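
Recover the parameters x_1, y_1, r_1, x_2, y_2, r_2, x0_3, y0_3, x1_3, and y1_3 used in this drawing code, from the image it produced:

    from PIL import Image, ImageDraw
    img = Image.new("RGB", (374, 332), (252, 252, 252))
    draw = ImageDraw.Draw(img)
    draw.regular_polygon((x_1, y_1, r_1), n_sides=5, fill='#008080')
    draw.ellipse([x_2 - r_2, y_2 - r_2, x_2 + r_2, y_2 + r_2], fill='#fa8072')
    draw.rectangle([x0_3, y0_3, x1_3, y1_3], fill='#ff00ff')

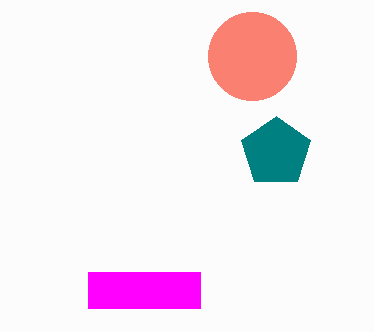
x_1 = 276; y_1 = 152; r_1 = 36; x_2 = 252; y_2 = 56; r_2 = 44; x0_3 = 88; y0_3 = 272; x1_3 = 200; y1_3 = 308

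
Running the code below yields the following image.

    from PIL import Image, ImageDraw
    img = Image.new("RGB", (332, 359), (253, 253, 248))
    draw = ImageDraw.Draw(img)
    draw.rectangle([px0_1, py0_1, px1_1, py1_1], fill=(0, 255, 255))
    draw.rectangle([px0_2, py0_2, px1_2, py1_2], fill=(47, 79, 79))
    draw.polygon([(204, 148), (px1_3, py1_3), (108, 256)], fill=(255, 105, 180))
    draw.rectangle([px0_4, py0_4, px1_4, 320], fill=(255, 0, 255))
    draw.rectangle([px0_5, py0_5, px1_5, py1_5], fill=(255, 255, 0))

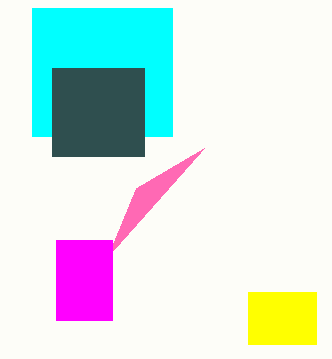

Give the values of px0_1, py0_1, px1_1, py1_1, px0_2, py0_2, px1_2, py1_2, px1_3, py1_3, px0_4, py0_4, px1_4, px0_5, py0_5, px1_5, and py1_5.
px0_1 = 32
py0_1 = 8
px1_1 = 172
py1_1 = 136
px0_2 = 52
py0_2 = 68
px1_2 = 144
py1_2 = 156
px1_3 = 136
py1_3 = 188
px0_4 = 56
py0_4 = 240
px1_4 = 112
px0_5 = 248
py0_5 = 292
px1_5 = 316
py1_5 = 344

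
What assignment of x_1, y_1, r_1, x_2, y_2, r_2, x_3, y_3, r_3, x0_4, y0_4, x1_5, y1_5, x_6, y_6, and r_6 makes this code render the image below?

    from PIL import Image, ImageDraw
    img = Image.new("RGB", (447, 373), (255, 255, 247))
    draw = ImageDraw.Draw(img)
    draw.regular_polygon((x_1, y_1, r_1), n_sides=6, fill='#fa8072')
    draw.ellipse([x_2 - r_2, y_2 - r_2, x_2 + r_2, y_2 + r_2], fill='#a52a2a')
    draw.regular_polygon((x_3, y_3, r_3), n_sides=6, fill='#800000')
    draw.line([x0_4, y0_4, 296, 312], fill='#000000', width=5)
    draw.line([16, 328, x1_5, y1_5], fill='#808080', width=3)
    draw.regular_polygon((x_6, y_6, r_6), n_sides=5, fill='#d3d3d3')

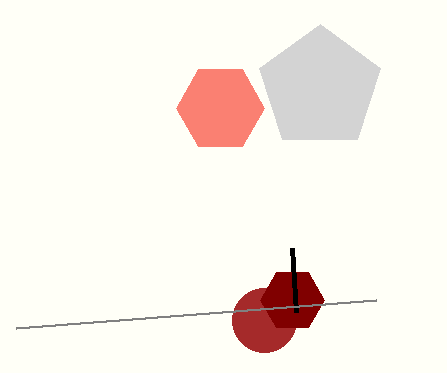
x_1 = 220; y_1 = 108; r_1 = 44; x_2 = 264; y_2 = 320; r_2 = 32; x_3 = 292; y_3 = 300; r_3 = 32; x0_4 = 292; y0_4 = 248; x1_5 = 376; y1_5 = 300; x_6 = 320; y_6 = 88; r_6 = 64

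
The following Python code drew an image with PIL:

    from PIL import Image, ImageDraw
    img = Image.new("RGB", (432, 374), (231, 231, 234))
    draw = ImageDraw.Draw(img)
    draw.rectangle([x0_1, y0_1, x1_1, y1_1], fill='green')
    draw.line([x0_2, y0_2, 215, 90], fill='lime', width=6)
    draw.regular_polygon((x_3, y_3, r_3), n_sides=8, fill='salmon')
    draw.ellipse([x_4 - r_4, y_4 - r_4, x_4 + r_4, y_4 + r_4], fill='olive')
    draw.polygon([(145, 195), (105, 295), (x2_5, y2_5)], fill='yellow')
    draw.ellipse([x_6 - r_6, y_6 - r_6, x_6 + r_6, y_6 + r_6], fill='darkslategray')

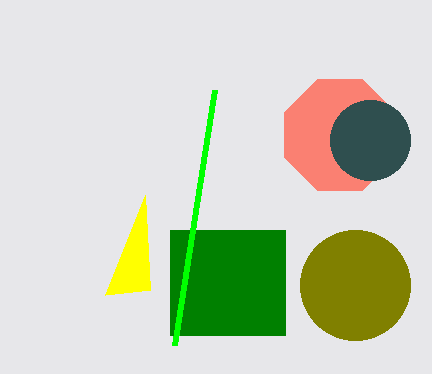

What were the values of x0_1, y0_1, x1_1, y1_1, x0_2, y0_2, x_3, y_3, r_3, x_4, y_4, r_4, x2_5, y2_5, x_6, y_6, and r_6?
x0_1 = 170; y0_1 = 230; x1_1 = 285; y1_1 = 335; x0_2 = 175; y0_2 = 345; x_3 = 340; y_3 = 135; r_3 = 60; x_4 = 355; y_4 = 285; r_4 = 55; x2_5 = 150; y2_5 = 290; x_6 = 370; y_6 = 140; r_6 = 40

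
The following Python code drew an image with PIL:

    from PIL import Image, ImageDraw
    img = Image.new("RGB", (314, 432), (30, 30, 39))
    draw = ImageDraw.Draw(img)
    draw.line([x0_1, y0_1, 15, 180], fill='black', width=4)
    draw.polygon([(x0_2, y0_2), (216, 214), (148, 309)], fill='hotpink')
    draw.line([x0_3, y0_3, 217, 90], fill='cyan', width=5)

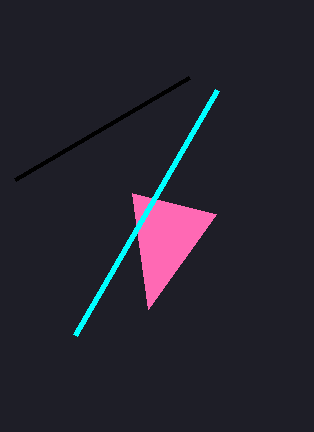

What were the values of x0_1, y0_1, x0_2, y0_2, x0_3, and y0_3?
x0_1 = 189; y0_1 = 78; x0_2 = 132; y0_2 = 193; x0_3 = 75; y0_3 = 335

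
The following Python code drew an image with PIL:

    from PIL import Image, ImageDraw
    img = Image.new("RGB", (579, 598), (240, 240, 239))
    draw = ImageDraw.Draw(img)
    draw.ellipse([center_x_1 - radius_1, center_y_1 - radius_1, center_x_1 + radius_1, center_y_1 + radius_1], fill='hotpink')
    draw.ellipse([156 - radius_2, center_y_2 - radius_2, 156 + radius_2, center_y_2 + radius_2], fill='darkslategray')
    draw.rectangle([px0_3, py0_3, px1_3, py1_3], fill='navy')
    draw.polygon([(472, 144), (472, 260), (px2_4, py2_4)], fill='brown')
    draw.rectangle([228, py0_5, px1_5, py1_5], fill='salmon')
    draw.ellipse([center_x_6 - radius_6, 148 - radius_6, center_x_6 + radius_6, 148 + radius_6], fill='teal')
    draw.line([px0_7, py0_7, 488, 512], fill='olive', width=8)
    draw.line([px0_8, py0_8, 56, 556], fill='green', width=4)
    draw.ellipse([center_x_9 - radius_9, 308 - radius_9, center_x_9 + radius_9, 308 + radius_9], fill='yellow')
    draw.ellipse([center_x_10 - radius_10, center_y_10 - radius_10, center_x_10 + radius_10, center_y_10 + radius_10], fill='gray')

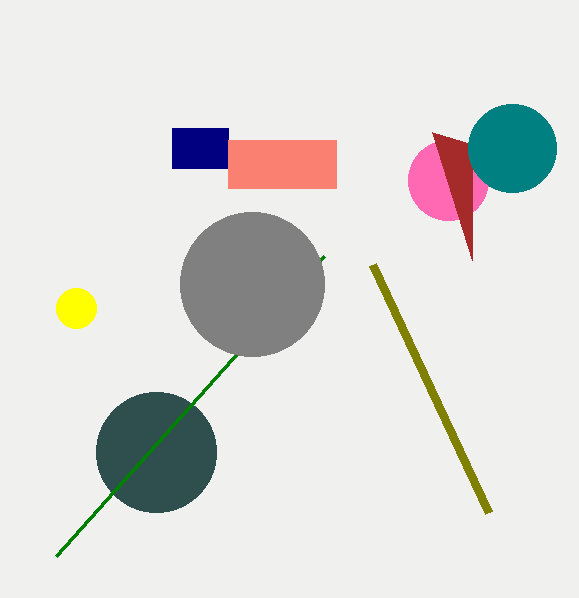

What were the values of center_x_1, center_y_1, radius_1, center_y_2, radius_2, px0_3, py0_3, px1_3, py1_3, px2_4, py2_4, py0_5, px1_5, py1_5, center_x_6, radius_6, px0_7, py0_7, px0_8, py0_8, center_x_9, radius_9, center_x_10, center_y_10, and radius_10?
center_x_1 = 448
center_y_1 = 180
radius_1 = 40
center_y_2 = 452
radius_2 = 60
px0_3 = 172
py0_3 = 128
px1_3 = 228
py1_3 = 168
px2_4 = 432
py2_4 = 132
py0_5 = 140
px1_5 = 336
py1_5 = 188
center_x_6 = 512
radius_6 = 44
px0_7 = 372
py0_7 = 264
px0_8 = 324
py0_8 = 256
center_x_9 = 76
radius_9 = 20
center_x_10 = 252
center_y_10 = 284
radius_10 = 72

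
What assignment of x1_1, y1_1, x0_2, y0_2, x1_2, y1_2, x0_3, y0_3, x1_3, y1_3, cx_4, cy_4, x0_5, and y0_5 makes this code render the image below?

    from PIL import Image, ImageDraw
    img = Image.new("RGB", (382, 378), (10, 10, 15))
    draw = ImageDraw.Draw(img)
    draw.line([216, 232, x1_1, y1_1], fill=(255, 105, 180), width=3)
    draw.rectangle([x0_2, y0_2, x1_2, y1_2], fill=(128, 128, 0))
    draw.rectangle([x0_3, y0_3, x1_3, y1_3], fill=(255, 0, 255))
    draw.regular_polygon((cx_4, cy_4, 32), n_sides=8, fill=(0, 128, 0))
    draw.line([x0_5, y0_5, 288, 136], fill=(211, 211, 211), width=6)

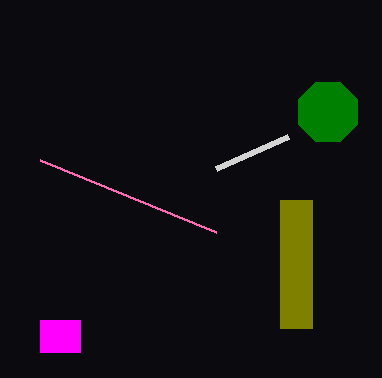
x1_1 = 40, y1_1 = 160, x0_2 = 280, y0_2 = 200, x1_2 = 312, y1_2 = 328, x0_3 = 40, y0_3 = 320, x1_3 = 80, y1_3 = 352, cx_4 = 328, cy_4 = 112, x0_5 = 216, y0_5 = 168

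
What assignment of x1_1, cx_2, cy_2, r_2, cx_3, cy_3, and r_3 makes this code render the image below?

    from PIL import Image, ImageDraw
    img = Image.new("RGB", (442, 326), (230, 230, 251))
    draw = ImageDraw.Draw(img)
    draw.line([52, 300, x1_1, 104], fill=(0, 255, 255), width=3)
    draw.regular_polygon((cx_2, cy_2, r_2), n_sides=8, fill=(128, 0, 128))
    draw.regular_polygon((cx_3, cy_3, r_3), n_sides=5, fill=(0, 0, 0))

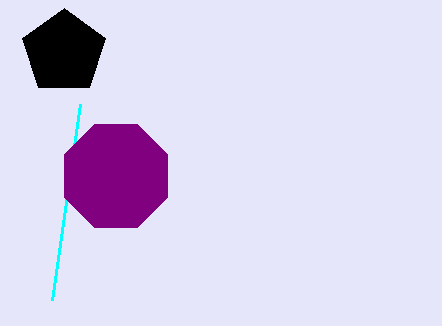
x1_1 = 80, cx_2 = 116, cy_2 = 176, r_2 = 56, cx_3 = 64, cy_3 = 52, r_3 = 44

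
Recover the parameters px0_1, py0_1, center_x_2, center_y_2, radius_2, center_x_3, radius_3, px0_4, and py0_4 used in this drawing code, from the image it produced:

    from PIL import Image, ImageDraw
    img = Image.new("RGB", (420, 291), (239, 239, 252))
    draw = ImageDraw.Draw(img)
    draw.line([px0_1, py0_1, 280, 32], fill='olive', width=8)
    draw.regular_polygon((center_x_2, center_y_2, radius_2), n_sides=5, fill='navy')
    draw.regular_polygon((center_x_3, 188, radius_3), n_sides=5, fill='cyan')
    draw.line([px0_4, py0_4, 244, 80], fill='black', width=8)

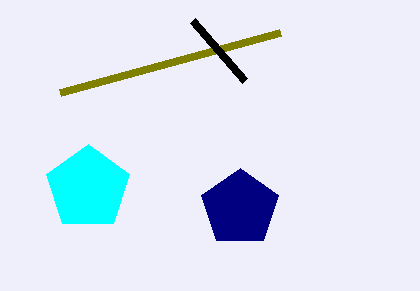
px0_1 = 60
py0_1 = 92
center_x_2 = 240
center_y_2 = 208
radius_2 = 40
center_x_3 = 88
radius_3 = 44
px0_4 = 192
py0_4 = 20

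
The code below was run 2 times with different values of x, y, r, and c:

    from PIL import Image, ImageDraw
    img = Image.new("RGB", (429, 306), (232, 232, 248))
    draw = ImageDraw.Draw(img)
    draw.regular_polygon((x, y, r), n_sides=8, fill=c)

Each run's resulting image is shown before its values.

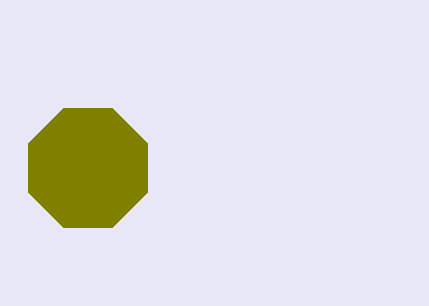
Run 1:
x = 88; y = 168; r = 64; c = 'olive'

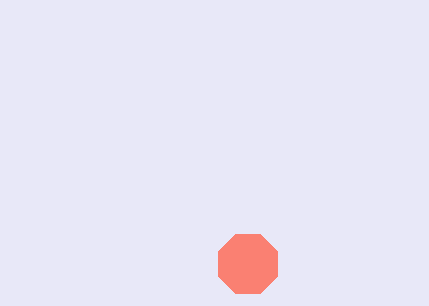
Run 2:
x = 248, y = 264, r = 32, c = 'salmon'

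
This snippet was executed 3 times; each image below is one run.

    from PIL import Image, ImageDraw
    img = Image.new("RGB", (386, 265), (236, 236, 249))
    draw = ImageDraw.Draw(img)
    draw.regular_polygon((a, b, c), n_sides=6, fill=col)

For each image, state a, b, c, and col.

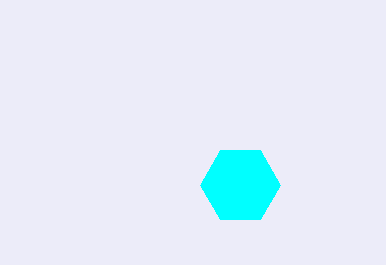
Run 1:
a = 240, b = 185, c = 40, col = 'cyan'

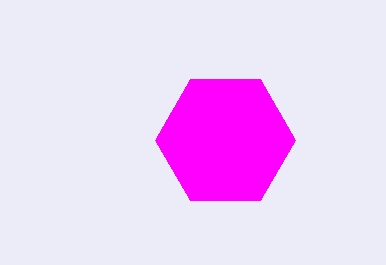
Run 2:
a = 225; b = 140; c = 70; col = 'magenta'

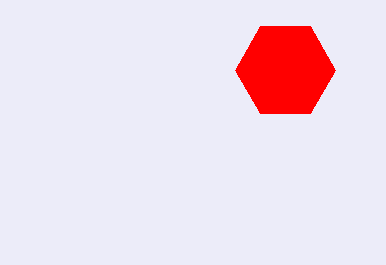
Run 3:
a = 285
b = 70
c = 50
col = 'red'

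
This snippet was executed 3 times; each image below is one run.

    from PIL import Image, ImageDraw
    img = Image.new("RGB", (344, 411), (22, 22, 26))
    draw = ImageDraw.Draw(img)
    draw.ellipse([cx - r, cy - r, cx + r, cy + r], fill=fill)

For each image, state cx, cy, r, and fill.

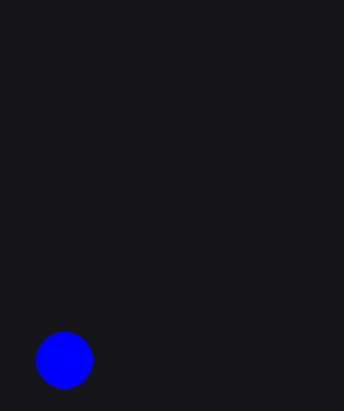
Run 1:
cx = 64
cy = 360
r = 28
fill = 'blue'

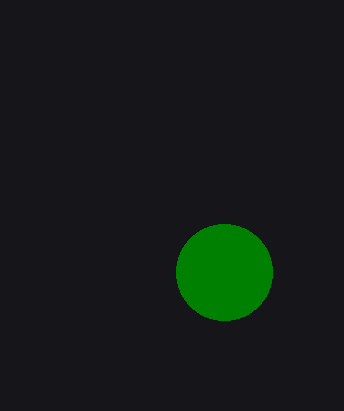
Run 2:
cx = 224
cy = 272
r = 48
fill = 'green'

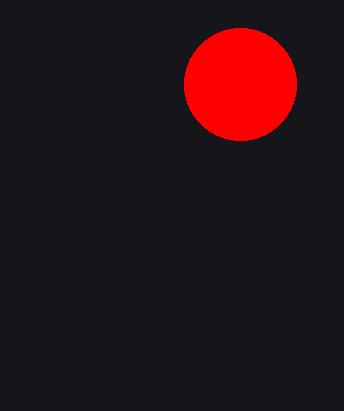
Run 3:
cx = 240
cy = 84
r = 56
fill = 'red'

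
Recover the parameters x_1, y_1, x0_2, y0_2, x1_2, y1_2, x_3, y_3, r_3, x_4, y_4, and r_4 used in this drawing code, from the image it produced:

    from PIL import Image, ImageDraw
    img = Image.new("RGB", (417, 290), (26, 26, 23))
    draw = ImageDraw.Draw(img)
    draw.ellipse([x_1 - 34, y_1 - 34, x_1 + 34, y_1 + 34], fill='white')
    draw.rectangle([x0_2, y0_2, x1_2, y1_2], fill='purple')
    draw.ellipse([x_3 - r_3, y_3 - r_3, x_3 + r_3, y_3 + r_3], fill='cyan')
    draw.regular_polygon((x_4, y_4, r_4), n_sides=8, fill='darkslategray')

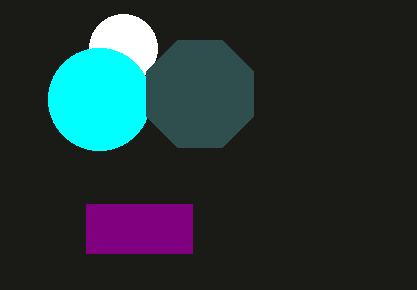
x_1 = 123; y_1 = 48; x0_2 = 86; y0_2 = 204; x1_2 = 192; y1_2 = 253; x_3 = 99; y_3 = 99; r_3 = 51; x_4 = 200; y_4 = 94; r_4 = 58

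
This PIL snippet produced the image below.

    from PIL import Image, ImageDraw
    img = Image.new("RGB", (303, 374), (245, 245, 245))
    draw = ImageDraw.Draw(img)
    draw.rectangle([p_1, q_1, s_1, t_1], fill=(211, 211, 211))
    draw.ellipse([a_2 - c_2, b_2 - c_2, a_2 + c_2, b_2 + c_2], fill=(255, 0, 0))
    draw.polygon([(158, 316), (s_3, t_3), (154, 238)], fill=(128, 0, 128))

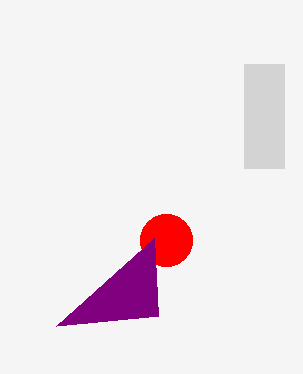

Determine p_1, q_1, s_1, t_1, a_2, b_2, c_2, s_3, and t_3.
p_1 = 244, q_1 = 64, s_1 = 284, t_1 = 168, a_2 = 166, b_2 = 240, c_2 = 26, s_3 = 56, t_3 = 326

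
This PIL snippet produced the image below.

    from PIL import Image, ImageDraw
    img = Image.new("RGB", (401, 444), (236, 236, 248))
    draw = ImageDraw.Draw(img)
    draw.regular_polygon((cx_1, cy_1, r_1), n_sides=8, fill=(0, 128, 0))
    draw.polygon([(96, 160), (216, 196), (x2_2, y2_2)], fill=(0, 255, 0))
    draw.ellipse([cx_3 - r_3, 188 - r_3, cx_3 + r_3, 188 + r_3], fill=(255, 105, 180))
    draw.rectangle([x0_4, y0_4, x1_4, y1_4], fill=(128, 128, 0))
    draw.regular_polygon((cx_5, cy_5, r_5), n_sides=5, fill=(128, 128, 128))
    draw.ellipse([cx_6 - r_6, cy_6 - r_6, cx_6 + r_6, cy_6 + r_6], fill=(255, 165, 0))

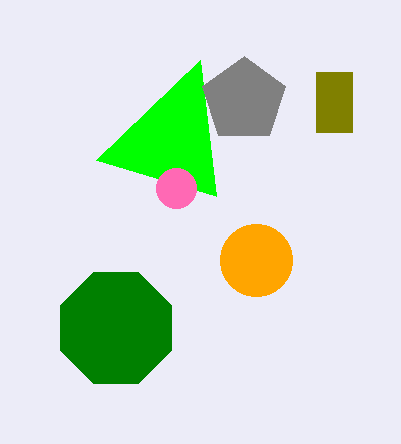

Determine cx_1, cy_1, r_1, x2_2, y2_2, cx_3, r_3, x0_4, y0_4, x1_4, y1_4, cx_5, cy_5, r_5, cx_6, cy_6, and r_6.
cx_1 = 116
cy_1 = 328
r_1 = 60
x2_2 = 200
y2_2 = 60
cx_3 = 176
r_3 = 20
x0_4 = 316
y0_4 = 72
x1_4 = 352
y1_4 = 132
cx_5 = 244
cy_5 = 100
r_5 = 44
cx_6 = 256
cy_6 = 260
r_6 = 36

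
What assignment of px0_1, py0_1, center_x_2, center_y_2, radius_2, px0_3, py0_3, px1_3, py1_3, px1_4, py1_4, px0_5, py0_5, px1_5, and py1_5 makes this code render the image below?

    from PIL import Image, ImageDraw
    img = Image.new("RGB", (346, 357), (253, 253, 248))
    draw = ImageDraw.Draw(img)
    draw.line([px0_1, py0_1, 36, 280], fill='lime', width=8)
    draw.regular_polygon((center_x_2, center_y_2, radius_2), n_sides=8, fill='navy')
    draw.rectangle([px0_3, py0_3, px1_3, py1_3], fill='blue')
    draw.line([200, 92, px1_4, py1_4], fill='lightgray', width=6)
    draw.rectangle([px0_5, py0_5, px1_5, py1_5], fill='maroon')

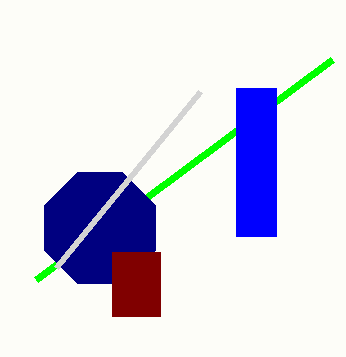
px0_1 = 332, py0_1 = 60, center_x_2 = 100, center_y_2 = 228, radius_2 = 60, px0_3 = 236, py0_3 = 88, px1_3 = 276, py1_3 = 236, px1_4 = 56, py1_4 = 268, px0_5 = 112, py0_5 = 252, px1_5 = 160, py1_5 = 316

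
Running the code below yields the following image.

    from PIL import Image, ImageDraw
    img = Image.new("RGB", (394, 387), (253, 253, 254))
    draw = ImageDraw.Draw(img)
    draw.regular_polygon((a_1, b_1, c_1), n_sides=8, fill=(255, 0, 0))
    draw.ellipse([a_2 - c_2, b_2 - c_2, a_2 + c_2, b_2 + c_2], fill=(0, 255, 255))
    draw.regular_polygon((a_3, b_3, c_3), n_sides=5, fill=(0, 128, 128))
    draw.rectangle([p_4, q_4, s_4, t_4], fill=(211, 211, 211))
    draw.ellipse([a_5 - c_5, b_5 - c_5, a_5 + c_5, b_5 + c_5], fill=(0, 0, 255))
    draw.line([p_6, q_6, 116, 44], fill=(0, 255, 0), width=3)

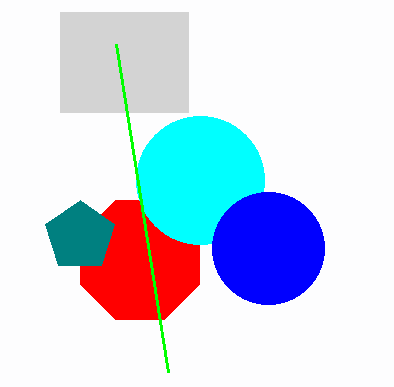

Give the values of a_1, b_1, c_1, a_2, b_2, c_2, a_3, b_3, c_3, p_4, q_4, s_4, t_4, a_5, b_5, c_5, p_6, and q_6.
a_1 = 140, b_1 = 260, c_1 = 64, a_2 = 200, b_2 = 180, c_2 = 64, a_3 = 80, b_3 = 236, c_3 = 36, p_4 = 60, q_4 = 12, s_4 = 188, t_4 = 112, a_5 = 268, b_5 = 248, c_5 = 56, p_6 = 168, q_6 = 372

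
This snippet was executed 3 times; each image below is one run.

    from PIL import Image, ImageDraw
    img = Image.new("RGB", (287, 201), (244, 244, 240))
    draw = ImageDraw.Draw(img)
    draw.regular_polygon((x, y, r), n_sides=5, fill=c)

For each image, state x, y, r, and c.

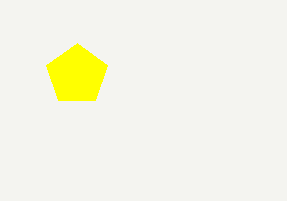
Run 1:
x = 77; y = 75; r = 32; c = 'yellow'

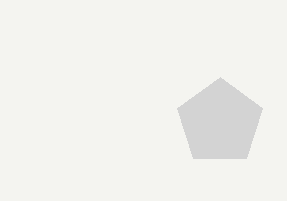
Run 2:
x = 220, y = 122, r = 45, c = 'lightgray'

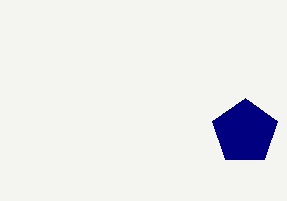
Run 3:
x = 245
y = 132
r = 34
c = 'navy'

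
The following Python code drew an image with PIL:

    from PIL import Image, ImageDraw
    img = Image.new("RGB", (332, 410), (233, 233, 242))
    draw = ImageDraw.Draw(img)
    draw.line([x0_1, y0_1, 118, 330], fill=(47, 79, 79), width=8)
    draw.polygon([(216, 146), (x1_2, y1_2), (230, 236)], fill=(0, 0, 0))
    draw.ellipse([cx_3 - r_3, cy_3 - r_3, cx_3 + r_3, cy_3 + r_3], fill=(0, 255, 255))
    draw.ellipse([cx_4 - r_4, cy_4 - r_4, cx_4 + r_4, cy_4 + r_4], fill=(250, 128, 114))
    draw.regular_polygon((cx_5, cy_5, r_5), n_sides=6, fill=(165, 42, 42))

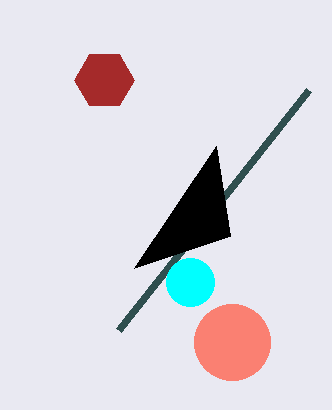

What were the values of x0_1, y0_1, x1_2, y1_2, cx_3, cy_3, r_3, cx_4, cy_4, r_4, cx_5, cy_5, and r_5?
x0_1 = 308; y0_1 = 90; x1_2 = 134; y1_2 = 268; cx_3 = 190; cy_3 = 282; r_3 = 24; cx_4 = 232; cy_4 = 342; r_4 = 38; cx_5 = 104; cy_5 = 80; r_5 = 30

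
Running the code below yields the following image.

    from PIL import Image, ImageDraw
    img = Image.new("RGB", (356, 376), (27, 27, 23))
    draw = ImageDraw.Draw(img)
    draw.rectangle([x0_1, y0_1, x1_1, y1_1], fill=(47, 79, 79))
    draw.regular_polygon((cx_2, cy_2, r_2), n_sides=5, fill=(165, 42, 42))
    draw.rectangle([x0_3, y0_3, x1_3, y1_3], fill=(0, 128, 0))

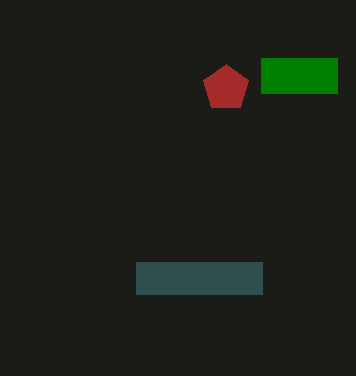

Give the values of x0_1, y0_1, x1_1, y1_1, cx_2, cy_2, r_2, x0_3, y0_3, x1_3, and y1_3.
x0_1 = 136, y0_1 = 262, x1_1 = 262, y1_1 = 294, cx_2 = 226, cy_2 = 88, r_2 = 24, x0_3 = 261, y0_3 = 58, x1_3 = 337, y1_3 = 93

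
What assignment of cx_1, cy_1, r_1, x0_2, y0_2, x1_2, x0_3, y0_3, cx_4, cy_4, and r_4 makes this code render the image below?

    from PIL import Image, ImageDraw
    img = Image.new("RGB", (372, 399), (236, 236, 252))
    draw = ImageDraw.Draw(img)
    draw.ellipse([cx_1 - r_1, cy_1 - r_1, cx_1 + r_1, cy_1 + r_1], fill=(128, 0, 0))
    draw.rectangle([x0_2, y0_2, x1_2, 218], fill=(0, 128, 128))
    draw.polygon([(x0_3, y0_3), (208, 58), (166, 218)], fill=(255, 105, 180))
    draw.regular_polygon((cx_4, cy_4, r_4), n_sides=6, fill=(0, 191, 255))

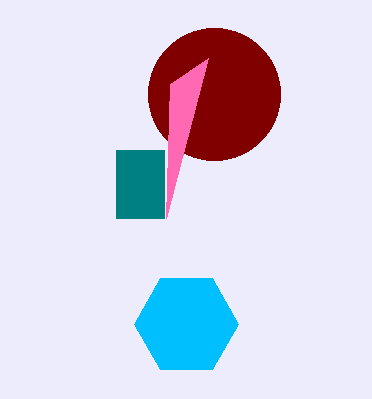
cx_1 = 214; cy_1 = 94; r_1 = 66; x0_2 = 116; y0_2 = 150; x1_2 = 164; x0_3 = 170; y0_3 = 84; cx_4 = 186; cy_4 = 324; r_4 = 52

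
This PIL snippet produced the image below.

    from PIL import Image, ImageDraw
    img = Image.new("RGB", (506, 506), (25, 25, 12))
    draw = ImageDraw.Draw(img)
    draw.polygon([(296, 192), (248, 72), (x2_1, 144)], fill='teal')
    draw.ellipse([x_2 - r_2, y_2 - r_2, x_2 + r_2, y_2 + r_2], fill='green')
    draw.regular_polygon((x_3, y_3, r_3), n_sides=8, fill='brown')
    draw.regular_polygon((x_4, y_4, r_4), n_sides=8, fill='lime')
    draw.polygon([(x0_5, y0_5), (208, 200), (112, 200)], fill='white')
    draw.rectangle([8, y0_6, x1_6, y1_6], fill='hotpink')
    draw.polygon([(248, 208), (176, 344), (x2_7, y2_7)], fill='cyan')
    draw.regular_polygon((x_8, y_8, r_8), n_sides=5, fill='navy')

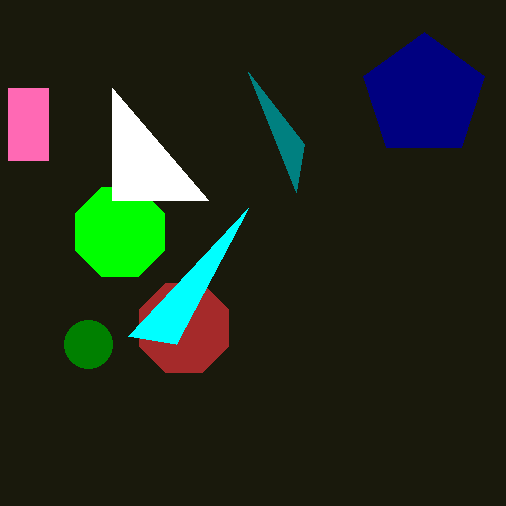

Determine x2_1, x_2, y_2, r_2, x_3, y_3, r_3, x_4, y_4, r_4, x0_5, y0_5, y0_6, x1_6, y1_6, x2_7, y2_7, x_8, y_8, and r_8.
x2_1 = 304, x_2 = 88, y_2 = 344, r_2 = 24, x_3 = 184, y_3 = 328, r_3 = 48, x_4 = 120, y_4 = 232, r_4 = 48, x0_5 = 112, y0_5 = 88, y0_6 = 88, x1_6 = 48, y1_6 = 160, x2_7 = 128, y2_7 = 336, x_8 = 424, y_8 = 96, r_8 = 64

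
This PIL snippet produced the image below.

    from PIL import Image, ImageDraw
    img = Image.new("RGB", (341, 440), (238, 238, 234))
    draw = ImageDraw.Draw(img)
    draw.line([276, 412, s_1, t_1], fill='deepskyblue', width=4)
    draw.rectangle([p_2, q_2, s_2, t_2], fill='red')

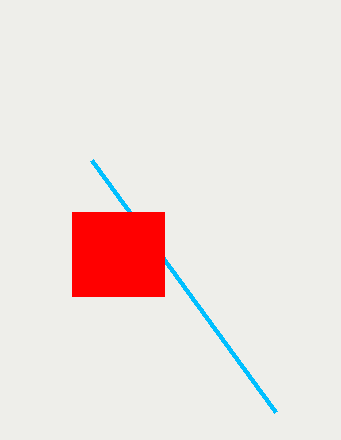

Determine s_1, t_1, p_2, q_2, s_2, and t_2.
s_1 = 92, t_1 = 160, p_2 = 72, q_2 = 212, s_2 = 164, t_2 = 296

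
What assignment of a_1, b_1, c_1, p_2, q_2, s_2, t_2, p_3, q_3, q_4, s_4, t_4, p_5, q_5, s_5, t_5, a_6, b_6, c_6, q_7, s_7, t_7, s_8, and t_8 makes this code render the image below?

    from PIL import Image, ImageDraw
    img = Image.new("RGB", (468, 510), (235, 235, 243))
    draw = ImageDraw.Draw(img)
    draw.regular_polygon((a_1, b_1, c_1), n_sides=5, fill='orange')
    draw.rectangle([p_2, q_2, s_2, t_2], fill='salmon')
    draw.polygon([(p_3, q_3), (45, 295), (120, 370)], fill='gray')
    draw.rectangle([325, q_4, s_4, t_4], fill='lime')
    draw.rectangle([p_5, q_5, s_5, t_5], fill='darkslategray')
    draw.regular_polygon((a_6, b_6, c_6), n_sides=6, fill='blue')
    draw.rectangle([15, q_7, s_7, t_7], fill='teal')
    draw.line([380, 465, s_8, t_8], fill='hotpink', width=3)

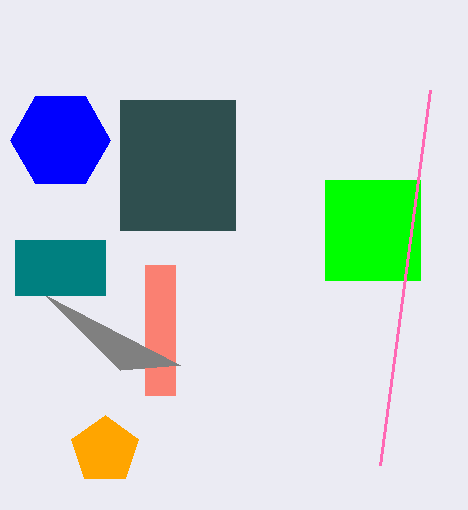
a_1 = 105; b_1 = 450; c_1 = 35; p_2 = 145; q_2 = 265; s_2 = 175; t_2 = 395; p_3 = 180; q_3 = 365; q_4 = 180; s_4 = 420; t_4 = 280; p_5 = 120; q_5 = 100; s_5 = 235; t_5 = 230; a_6 = 60; b_6 = 140; c_6 = 50; q_7 = 240; s_7 = 105; t_7 = 295; s_8 = 430; t_8 = 90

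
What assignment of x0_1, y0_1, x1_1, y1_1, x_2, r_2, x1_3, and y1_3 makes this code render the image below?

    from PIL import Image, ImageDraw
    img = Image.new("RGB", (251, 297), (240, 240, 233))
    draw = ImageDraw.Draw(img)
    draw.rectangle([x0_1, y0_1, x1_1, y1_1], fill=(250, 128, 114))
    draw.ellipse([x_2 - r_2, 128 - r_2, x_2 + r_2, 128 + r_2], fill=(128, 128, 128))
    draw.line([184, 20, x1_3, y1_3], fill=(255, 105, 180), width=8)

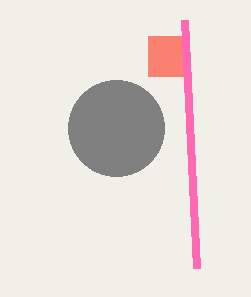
x0_1 = 148
y0_1 = 36
x1_1 = 184
y1_1 = 76
x_2 = 116
r_2 = 48
x1_3 = 196
y1_3 = 268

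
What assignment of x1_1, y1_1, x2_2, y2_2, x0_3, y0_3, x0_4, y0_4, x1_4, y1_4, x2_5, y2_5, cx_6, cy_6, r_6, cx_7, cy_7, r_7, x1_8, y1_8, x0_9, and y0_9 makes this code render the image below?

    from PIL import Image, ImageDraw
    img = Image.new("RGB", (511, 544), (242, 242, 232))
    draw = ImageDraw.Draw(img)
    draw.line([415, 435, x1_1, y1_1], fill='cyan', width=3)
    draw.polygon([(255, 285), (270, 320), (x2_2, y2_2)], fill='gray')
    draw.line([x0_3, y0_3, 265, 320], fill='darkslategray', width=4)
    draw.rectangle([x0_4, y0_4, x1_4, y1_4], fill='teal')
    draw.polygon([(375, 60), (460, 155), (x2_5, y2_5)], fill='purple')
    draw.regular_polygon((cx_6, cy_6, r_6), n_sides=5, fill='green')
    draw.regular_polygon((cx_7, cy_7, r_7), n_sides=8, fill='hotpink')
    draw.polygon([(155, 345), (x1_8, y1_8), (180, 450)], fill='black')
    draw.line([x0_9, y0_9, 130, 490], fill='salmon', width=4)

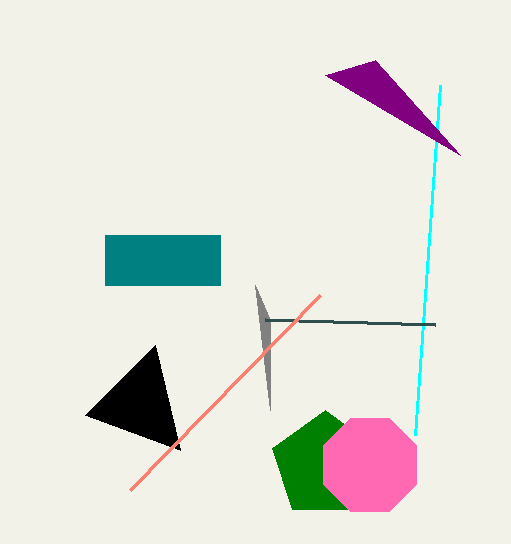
x1_1 = 440
y1_1 = 85
x2_2 = 270
y2_2 = 410
x0_3 = 435
y0_3 = 325
x0_4 = 105
y0_4 = 235
x1_4 = 220
y1_4 = 285
x2_5 = 325
y2_5 = 75
cx_6 = 325
cy_6 = 465
r_6 = 55
cx_7 = 370
cy_7 = 465
r_7 = 50
x1_8 = 85
y1_8 = 415
x0_9 = 320
y0_9 = 295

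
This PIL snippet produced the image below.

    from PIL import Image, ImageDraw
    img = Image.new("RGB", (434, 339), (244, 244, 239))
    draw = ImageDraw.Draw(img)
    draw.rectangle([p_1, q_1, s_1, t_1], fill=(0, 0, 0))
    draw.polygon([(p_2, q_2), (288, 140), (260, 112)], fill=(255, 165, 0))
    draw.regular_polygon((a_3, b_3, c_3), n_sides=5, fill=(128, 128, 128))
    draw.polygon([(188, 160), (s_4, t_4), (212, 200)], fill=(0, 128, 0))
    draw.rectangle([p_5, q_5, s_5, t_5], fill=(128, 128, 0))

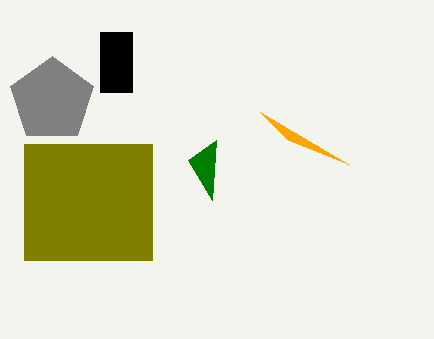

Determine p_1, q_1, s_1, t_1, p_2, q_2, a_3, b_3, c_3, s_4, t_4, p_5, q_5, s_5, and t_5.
p_1 = 100, q_1 = 32, s_1 = 132, t_1 = 92, p_2 = 348, q_2 = 164, a_3 = 52, b_3 = 100, c_3 = 44, s_4 = 216, t_4 = 140, p_5 = 24, q_5 = 144, s_5 = 152, t_5 = 260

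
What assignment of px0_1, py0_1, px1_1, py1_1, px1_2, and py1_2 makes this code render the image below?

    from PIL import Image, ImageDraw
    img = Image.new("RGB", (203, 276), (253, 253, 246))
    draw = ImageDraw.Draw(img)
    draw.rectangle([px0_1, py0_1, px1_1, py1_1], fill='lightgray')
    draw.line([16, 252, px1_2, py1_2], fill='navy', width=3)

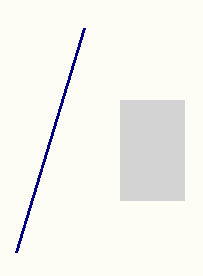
px0_1 = 120; py0_1 = 100; px1_1 = 184; py1_1 = 200; px1_2 = 84; py1_2 = 28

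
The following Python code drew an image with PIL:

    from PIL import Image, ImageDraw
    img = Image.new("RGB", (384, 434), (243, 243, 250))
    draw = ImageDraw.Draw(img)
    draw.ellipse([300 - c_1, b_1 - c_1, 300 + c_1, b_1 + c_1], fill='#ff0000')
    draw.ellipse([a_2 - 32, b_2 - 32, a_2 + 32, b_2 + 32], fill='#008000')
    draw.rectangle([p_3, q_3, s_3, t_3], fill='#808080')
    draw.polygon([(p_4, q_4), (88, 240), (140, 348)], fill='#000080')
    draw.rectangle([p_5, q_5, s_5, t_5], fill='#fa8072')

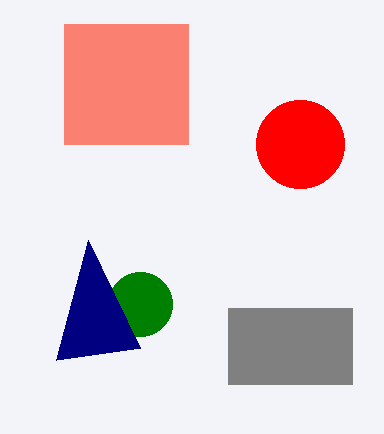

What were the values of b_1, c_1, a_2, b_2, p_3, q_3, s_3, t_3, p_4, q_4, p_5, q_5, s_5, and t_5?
b_1 = 144
c_1 = 44
a_2 = 140
b_2 = 304
p_3 = 228
q_3 = 308
s_3 = 352
t_3 = 384
p_4 = 56
q_4 = 360
p_5 = 64
q_5 = 24
s_5 = 188
t_5 = 144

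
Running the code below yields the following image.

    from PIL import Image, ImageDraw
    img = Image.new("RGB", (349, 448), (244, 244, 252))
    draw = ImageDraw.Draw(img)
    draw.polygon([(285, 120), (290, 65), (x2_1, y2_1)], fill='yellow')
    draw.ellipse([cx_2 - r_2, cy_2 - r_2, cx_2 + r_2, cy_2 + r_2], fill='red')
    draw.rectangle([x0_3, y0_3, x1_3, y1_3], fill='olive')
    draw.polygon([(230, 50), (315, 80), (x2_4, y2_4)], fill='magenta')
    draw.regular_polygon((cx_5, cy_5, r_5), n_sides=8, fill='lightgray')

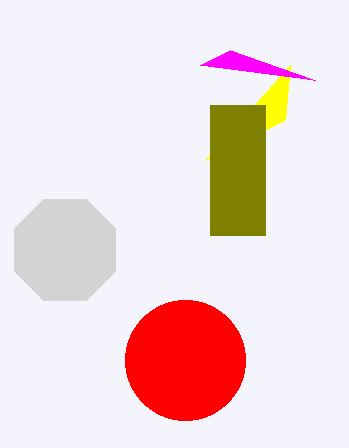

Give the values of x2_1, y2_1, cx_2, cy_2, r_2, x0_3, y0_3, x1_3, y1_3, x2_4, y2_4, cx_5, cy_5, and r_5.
x2_1 = 205
y2_1 = 160
cx_2 = 185
cy_2 = 360
r_2 = 60
x0_3 = 210
y0_3 = 105
x1_3 = 265
y1_3 = 235
x2_4 = 200
y2_4 = 65
cx_5 = 65
cy_5 = 250
r_5 = 55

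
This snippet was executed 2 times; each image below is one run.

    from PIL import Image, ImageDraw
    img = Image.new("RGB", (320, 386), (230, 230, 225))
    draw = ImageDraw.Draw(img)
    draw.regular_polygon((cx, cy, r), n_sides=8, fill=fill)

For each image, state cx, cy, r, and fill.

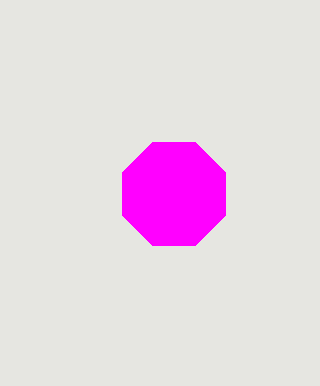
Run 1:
cx = 174
cy = 194
r = 56
fill = 'magenta'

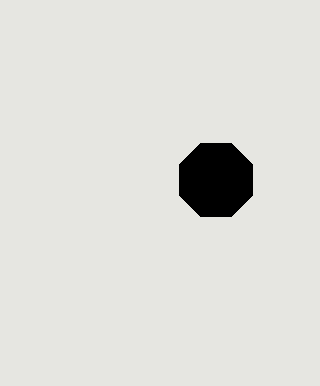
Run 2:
cx = 216, cy = 180, r = 40, fill = 'black'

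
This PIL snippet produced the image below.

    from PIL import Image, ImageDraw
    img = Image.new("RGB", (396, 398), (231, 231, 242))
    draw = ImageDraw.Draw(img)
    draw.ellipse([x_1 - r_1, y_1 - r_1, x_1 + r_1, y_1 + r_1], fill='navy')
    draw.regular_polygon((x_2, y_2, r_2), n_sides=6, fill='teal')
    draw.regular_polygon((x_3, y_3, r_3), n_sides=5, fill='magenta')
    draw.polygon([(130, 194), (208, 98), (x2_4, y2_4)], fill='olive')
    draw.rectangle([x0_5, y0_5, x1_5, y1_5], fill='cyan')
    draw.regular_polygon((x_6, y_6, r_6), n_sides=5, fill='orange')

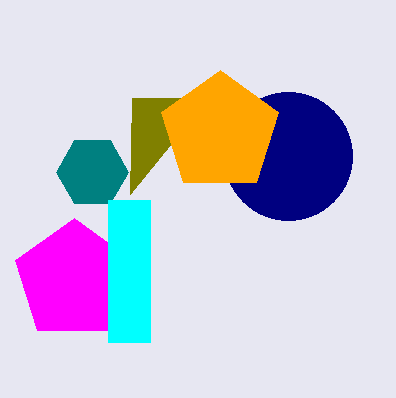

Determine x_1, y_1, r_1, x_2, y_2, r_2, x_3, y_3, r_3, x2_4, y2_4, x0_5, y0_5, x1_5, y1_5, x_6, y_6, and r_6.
x_1 = 288; y_1 = 156; r_1 = 64; x_2 = 92; y_2 = 172; r_2 = 36; x_3 = 74; y_3 = 280; r_3 = 62; x2_4 = 132; y2_4 = 98; x0_5 = 108; y0_5 = 200; x1_5 = 150; y1_5 = 342; x_6 = 220; y_6 = 132; r_6 = 62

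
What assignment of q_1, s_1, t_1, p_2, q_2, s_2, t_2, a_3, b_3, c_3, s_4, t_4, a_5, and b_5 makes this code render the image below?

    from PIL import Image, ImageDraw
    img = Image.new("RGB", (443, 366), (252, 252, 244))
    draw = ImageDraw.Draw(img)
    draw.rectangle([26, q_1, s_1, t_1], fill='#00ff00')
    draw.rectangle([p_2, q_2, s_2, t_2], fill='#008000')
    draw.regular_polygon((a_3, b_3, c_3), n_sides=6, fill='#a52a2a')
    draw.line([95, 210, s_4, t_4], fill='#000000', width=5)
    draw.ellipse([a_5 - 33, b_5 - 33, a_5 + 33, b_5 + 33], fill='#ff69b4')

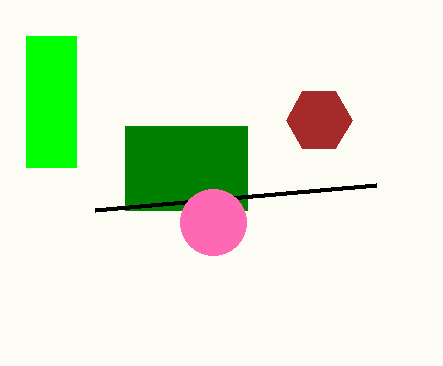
q_1 = 36
s_1 = 76
t_1 = 167
p_2 = 125
q_2 = 126
s_2 = 247
t_2 = 210
a_3 = 319
b_3 = 120
c_3 = 33
s_4 = 376
t_4 = 185
a_5 = 213
b_5 = 222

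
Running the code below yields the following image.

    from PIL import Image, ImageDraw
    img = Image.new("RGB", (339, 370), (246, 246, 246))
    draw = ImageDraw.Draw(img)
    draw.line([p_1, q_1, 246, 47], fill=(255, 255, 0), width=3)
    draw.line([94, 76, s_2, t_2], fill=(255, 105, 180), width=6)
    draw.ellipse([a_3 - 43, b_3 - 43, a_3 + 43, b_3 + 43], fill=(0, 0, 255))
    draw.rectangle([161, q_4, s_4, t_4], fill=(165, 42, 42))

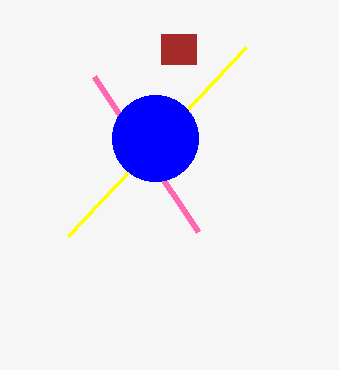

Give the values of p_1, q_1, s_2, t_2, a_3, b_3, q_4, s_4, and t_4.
p_1 = 68, q_1 = 236, s_2 = 198, t_2 = 231, a_3 = 155, b_3 = 138, q_4 = 34, s_4 = 196, t_4 = 64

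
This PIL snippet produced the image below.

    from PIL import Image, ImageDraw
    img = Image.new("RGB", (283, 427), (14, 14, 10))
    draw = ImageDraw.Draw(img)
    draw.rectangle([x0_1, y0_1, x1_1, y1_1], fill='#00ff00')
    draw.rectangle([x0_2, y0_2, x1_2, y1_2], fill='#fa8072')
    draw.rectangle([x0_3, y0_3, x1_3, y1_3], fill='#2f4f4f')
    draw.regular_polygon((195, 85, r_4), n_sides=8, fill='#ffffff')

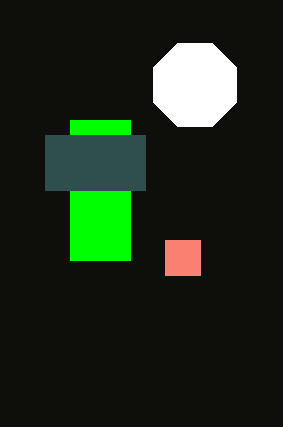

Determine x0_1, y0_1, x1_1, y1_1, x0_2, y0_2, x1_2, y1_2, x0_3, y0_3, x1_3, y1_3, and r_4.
x0_1 = 70
y0_1 = 120
x1_1 = 130
y1_1 = 260
x0_2 = 165
y0_2 = 240
x1_2 = 200
y1_2 = 275
x0_3 = 45
y0_3 = 135
x1_3 = 145
y1_3 = 190
r_4 = 45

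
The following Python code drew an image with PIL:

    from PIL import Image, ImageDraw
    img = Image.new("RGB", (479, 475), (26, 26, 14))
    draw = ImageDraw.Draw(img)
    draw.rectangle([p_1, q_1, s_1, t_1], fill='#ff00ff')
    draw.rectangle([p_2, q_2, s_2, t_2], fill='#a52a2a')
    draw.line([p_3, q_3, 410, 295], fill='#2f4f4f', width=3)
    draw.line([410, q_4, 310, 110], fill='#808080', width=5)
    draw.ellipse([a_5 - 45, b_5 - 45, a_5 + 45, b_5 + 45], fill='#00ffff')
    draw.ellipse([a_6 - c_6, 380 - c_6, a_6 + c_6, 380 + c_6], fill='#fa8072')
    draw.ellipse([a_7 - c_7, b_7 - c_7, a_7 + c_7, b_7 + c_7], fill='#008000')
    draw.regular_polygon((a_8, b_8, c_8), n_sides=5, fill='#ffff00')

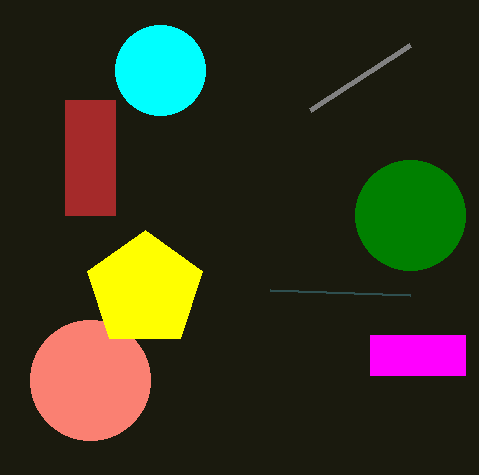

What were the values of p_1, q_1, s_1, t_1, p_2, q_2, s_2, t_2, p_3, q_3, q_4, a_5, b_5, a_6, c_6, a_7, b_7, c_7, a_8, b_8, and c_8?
p_1 = 370
q_1 = 335
s_1 = 465
t_1 = 375
p_2 = 65
q_2 = 100
s_2 = 115
t_2 = 215
p_3 = 270
q_3 = 290
q_4 = 45
a_5 = 160
b_5 = 70
a_6 = 90
c_6 = 60
a_7 = 410
b_7 = 215
c_7 = 55
a_8 = 145
b_8 = 290
c_8 = 60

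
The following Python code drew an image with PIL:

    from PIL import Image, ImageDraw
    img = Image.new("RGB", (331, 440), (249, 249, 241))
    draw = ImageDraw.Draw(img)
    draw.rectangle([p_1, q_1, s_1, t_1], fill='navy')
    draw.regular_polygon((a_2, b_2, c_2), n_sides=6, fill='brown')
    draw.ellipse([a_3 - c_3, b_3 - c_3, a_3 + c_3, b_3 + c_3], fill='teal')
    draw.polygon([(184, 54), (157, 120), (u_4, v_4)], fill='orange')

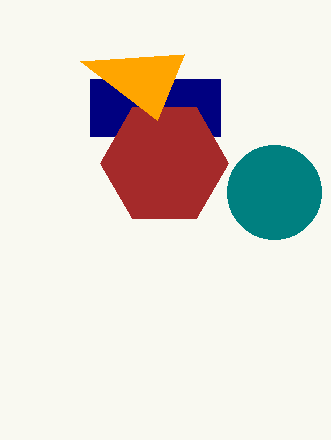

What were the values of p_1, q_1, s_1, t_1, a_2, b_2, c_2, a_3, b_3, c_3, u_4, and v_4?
p_1 = 90, q_1 = 79, s_1 = 220, t_1 = 136, a_2 = 164, b_2 = 163, c_2 = 64, a_3 = 274, b_3 = 192, c_3 = 47, u_4 = 80, v_4 = 61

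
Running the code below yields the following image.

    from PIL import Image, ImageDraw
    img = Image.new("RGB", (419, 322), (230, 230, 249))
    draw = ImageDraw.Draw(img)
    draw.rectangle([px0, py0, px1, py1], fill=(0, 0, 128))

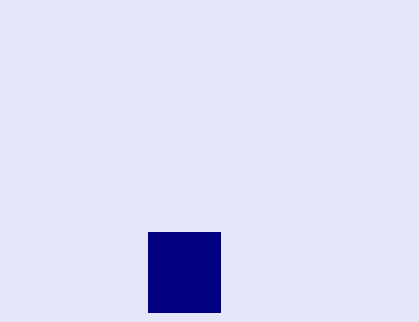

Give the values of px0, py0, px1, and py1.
px0 = 148; py0 = 232; px1 = 220; py1 = 312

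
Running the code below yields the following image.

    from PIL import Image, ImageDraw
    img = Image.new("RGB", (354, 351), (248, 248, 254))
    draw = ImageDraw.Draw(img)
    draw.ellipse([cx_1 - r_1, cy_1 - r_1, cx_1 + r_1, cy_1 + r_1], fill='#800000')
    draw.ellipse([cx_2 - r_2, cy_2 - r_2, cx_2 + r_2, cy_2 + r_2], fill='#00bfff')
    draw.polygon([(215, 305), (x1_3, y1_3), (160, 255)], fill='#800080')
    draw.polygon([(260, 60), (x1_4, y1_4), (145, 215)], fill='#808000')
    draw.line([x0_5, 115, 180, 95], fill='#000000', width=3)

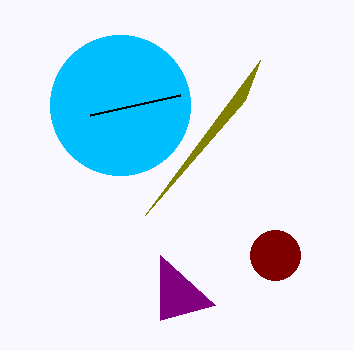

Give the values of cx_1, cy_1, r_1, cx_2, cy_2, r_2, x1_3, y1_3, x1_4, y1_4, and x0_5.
cx_1 = 275
cy_1 = 255
r_1 = 25
cx_2 = 120
cy_2 = 105
r_2 = 70
x1_3 = 160
y1_3 = 320
x1_4 = 245
y1_4 = 100
x0_5 = 90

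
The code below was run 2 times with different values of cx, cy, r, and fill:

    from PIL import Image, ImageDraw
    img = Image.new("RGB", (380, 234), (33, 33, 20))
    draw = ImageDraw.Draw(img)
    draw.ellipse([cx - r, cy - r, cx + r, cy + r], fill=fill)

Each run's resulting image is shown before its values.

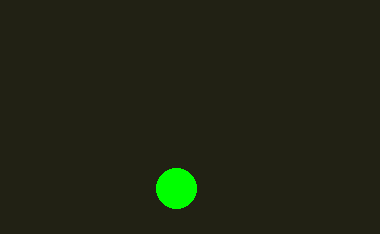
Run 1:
cx = 176; cy = 188; r = 20; fill = 'lime'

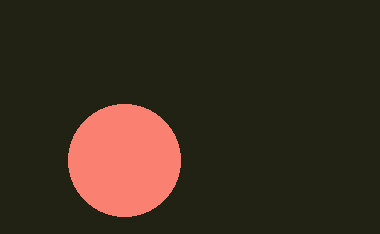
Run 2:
cx = 124; cy = 160; r = 56; fill = 'salmon'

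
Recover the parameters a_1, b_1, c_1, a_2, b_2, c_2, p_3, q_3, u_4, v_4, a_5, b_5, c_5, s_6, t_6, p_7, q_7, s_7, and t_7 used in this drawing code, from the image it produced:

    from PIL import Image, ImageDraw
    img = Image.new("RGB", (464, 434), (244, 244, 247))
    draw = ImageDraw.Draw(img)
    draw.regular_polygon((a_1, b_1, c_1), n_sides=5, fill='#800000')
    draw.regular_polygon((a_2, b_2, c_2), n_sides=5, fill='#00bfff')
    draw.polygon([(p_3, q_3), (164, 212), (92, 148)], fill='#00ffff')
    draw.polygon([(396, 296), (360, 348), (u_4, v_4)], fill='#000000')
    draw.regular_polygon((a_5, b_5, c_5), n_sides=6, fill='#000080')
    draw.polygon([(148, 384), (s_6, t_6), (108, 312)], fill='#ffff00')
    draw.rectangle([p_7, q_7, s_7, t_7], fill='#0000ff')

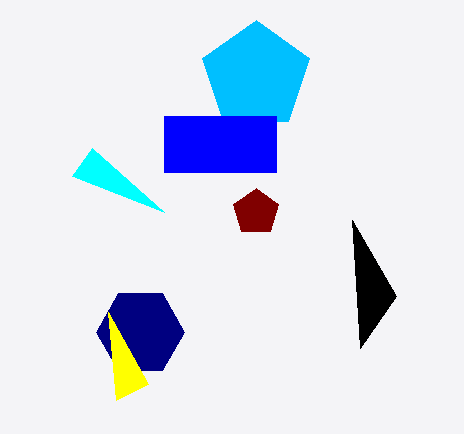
a_1 = 256, b_1 = 212, c_1 = 24, a_2 = 256, b_2 = 76, c_2 = 56, p_3 = 72, q_3 = 176, u_4 = 352, v_4 = 220, a_5 = 140, b_5 = 332, c_5 = 44, s_6 = 116, t_6 = 400, p_7 = 164, q_7 = 116, s_7 = 276, t_7 = 172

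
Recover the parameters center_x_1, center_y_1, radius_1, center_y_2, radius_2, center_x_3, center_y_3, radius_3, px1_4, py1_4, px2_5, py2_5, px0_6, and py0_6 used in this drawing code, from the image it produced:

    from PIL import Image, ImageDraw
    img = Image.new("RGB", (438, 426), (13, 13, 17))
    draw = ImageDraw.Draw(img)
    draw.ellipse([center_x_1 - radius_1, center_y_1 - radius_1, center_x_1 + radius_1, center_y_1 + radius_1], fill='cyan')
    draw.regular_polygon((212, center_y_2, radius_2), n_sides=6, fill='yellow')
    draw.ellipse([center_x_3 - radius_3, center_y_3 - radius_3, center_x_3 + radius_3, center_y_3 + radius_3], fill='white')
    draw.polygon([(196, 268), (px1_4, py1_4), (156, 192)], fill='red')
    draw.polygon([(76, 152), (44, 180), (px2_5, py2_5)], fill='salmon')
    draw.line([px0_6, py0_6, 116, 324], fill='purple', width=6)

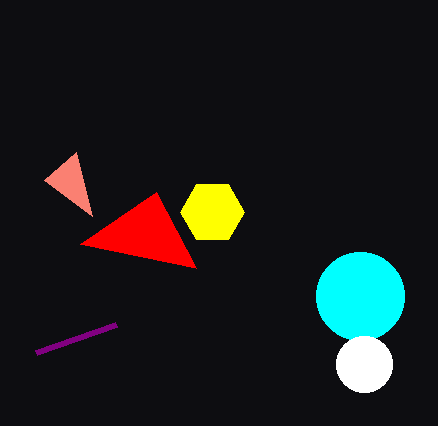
center_x_1 = 360
center_y_1 = 296
radius_1 = 44
center_y_2 = 212
radius_2 = 32
center_x_3 = 364
center_y_3 = 364
radius_3 = 28
px1_4 = 80
py1_4 = 244
px2_5 = 92
py2_5 = 216
px0_6 = 36
py0_6 = 352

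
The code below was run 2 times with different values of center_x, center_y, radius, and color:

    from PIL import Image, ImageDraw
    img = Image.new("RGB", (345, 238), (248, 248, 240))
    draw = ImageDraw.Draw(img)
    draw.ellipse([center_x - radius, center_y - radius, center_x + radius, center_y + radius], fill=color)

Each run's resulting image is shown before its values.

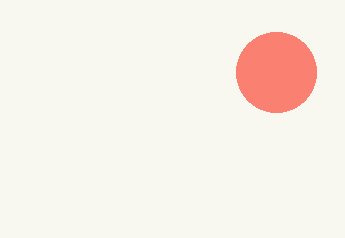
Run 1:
center_x = 276, center_y = 72, radius = 40, color = 'salmon'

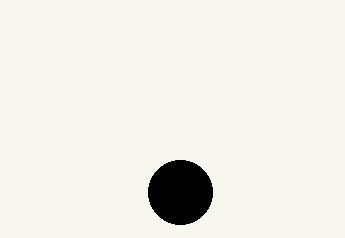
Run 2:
center_x = 180, center_y = 192, radius = 32, color = 'black'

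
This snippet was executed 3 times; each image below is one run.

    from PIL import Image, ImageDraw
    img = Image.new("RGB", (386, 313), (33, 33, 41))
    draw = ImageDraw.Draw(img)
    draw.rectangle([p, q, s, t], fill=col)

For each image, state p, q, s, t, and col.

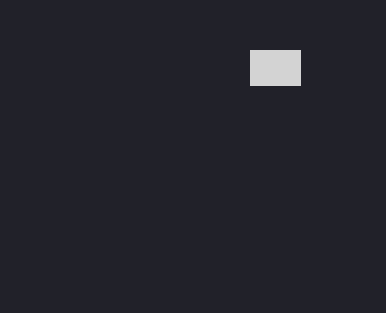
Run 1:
p = 250; q = 50; s = 300; t = 85; col = 'lightgray'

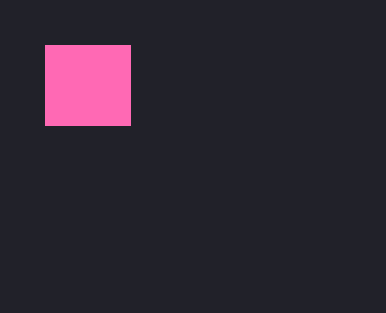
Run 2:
p = 45
q = 45
s = 130
t = 125
col = 'hotpink'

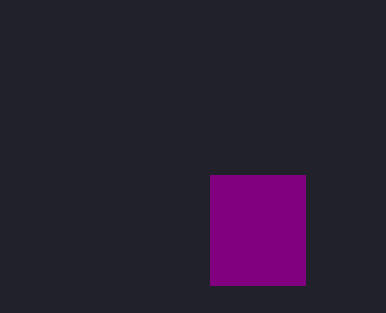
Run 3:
p = 210
q = 175
s = 305
t = 285
col = 'purple'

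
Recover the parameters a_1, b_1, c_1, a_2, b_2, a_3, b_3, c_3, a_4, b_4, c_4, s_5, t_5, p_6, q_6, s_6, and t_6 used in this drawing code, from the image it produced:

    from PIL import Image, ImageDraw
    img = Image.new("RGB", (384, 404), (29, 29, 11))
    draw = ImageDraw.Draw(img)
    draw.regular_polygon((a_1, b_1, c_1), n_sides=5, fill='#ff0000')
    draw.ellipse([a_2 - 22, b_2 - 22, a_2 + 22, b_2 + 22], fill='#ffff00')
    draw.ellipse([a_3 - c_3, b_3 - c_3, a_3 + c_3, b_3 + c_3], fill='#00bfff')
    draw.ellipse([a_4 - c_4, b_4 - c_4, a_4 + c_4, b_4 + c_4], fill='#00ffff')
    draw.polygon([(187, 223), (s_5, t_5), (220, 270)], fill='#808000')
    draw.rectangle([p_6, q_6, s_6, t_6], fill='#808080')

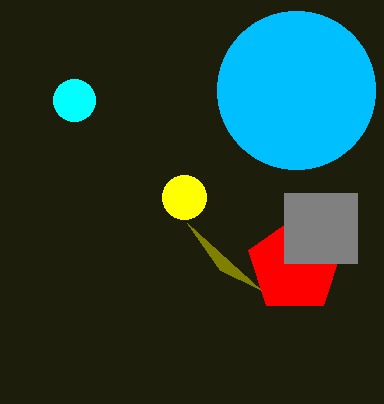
a_1 = 295
b_1 = 266
c_1 = 49
a_2 = 184
b_2 = 197
a_3 = 296
b_3 = 90
c_3 = 79
a_4 = 74
b_4 = 100
c_4 = 21
s_5 = 261
t_5 = 290
p_6 = 284
q_6 = 193
s_6 = 357
t_6 = 263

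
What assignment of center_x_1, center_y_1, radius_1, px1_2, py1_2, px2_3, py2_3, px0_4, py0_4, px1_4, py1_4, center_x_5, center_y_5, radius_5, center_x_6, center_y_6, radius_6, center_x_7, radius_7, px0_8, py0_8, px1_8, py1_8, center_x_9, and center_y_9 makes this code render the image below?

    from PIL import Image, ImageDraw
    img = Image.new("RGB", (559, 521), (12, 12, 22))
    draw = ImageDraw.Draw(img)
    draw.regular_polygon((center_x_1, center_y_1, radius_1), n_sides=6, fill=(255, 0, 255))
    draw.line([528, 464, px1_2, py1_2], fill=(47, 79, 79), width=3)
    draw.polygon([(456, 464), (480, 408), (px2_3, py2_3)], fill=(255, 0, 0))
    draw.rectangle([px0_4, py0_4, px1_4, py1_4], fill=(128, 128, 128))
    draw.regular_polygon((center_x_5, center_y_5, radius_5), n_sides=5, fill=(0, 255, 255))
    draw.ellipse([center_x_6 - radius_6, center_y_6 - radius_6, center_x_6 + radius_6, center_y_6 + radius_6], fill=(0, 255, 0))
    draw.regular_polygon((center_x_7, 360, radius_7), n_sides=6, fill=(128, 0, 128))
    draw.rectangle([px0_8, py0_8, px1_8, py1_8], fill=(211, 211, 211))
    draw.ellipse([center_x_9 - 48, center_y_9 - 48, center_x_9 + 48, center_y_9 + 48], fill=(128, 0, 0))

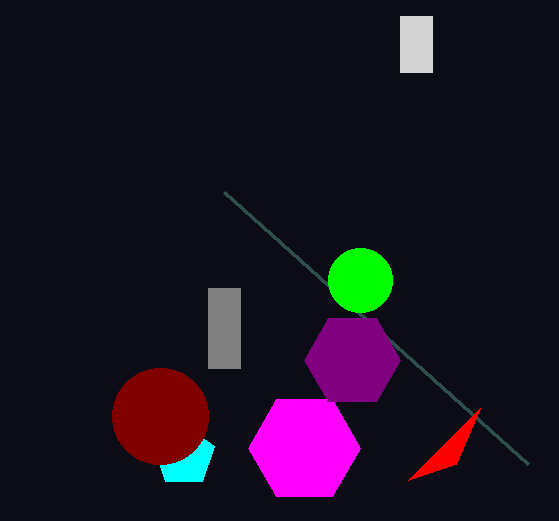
center_x_1 = 304, center_y_1 = 448, radius_1 = 56, px1_2 = 224, py1_2 = 192, px2_3 = 408, py2_3 = 480, px0_4 = 208, py0_4 = 288, px1_4 = 240, py1_4 = 368, center_x_5 = 184, center_y_5 = 456, radius_5 = 32, center_x_6 = 360, center_y_6 = 280, radius_6 = 32, center_x_7 = 352, radius_7 = 48, px0_8 = 400, py0_8 = 16, px1_8 = 432, py1_8 = 72, center_x_9 = 160, center_y_9 = 416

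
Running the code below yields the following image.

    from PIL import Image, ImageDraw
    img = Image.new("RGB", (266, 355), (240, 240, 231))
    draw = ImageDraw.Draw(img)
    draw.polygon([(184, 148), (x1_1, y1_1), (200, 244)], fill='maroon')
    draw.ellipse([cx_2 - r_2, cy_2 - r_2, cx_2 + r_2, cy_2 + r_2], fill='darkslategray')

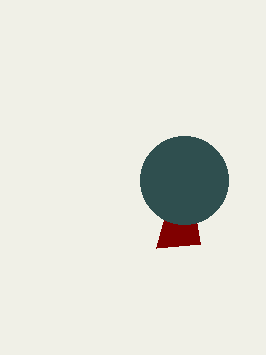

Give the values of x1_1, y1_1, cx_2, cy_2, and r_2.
x1_1 = 156, y1_1 = 248, cx_2 = 184, cy_2 = 180, r_2 = 44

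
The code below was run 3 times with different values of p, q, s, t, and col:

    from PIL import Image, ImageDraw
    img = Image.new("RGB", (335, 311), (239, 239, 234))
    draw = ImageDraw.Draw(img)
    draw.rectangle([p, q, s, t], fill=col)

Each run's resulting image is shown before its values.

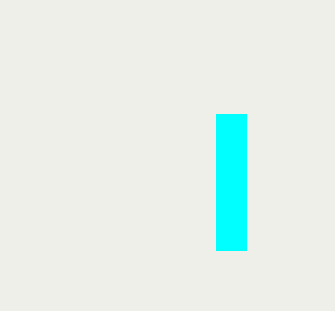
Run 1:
p = 216; q = 114; s = 246; t = 250; col = 'cyan'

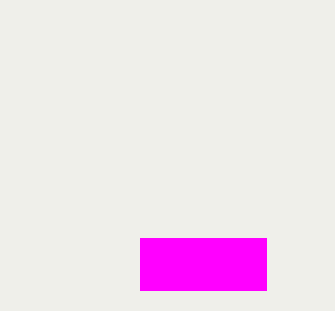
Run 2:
p = 140, q = 238, s = 266, t = 290, col = 'magenta'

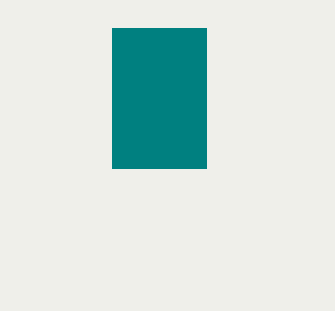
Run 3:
p = 112, q = 28, s = 206, t = 168, col = 'teal'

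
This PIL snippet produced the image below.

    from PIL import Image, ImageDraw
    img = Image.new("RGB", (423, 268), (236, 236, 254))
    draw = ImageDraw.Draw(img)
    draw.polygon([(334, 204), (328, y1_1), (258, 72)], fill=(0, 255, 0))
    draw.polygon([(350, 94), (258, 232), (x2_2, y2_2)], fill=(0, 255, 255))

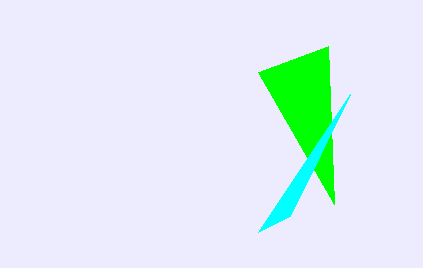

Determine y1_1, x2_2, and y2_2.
y1_1 = 46
x2_2 = 290
y2_2 = 216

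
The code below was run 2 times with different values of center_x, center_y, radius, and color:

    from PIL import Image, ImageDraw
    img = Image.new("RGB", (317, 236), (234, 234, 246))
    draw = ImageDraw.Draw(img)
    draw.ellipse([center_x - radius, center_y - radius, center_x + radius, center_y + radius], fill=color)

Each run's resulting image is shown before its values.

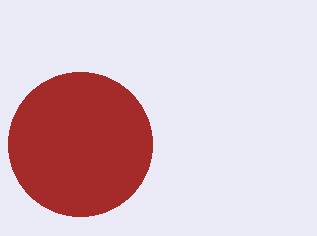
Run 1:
center_x = 80; center_y = 144; radius = 72; color = 'brown'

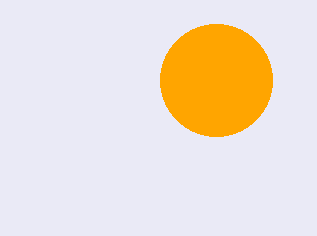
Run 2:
center_x = 216, center_y = 80, radius = 56, color = 'orange'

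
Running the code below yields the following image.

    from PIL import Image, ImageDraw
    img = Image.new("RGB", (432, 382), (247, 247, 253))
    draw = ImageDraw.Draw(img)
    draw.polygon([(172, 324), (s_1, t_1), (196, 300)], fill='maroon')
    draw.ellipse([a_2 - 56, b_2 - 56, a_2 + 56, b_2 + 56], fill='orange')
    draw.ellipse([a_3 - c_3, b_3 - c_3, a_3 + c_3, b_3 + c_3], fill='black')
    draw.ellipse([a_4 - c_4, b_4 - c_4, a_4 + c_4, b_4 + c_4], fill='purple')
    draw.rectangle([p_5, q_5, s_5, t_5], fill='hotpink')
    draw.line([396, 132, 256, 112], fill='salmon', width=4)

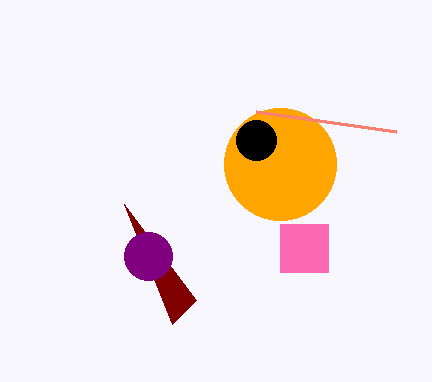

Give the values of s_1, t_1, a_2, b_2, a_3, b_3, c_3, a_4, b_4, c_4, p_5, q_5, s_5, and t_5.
s_1 = 124, t_1 = 204, a_2 = 280, b_2 = 164, a_3 = 256, b_3 = 140, c_3 = 20, a_4 = 148, b_4 = 256, c_4 = 24, p_5 = 280, q_5 = 224, s_5 = 328, t_5 = 272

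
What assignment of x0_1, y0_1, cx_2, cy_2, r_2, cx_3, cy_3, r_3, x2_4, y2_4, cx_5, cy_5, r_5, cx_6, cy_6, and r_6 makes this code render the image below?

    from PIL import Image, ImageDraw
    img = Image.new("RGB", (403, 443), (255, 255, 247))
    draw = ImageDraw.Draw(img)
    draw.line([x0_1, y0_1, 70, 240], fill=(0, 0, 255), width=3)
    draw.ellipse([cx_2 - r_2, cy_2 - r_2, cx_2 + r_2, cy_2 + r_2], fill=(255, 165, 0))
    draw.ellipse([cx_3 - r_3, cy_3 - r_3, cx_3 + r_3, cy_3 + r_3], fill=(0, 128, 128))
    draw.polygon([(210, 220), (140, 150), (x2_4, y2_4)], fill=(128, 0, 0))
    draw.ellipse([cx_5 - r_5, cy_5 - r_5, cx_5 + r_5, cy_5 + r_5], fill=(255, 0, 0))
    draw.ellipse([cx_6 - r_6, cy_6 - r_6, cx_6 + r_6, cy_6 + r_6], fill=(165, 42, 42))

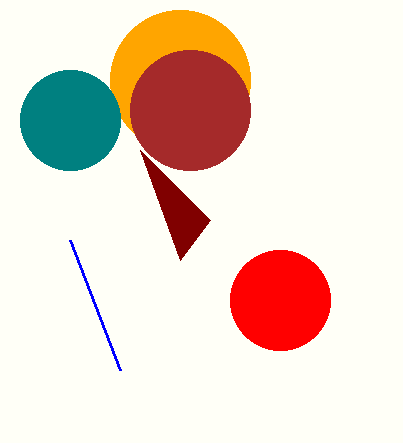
x0_1 = 120
y0_1 = 370
cx_2 = 180
cy_2 = 80
r_2 = 70
cx_3 = 70
cy_3 = 120
r_3 = 50
x2_4 = 180
y2_4 = 260
cx_5 = 280
cy_5 = 300
r_5 = 50
cx_6 = 190
cy_6 = 110
r_6 = 60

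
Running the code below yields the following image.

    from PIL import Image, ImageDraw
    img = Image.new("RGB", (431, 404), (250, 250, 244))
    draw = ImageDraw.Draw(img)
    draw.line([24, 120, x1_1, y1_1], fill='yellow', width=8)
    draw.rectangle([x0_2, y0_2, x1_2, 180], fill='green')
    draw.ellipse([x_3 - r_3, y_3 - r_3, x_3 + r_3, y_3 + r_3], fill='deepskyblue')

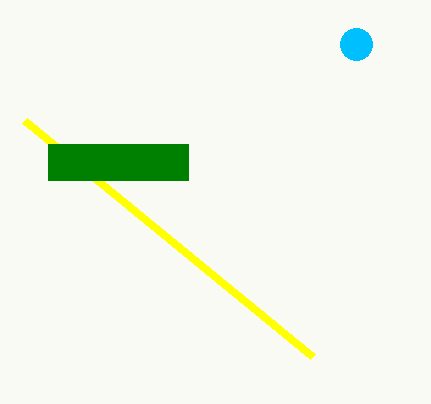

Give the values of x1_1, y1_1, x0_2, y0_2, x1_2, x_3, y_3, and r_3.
x1_1 = 312
y1_1 = 356
x0_2 = 48
y0_2 = 144
x1_2 = 188
x_3 = 356
y_3 = 44
r_3 = 16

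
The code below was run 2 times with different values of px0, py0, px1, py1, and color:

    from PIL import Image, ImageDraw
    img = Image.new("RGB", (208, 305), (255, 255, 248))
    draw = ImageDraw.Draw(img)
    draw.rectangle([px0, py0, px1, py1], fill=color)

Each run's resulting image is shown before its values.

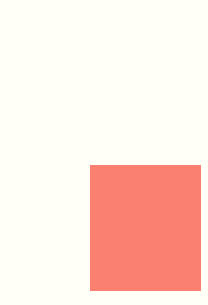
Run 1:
px0 = 90
py0 = 165
px1 = 200
py1 = 290
color = 'salmon'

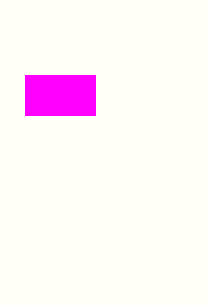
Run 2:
px0 = 25; py0 = 75; px1 = 95; py1 = 115; color = 'magenta'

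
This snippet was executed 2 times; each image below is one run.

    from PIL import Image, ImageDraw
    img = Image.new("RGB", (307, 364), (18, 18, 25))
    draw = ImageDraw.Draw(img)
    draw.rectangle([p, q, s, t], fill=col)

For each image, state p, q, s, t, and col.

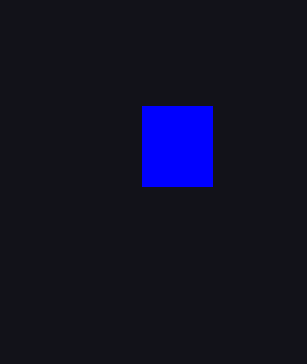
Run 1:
p = 142; q = 106; s = 212; t = 186; col = 'blue'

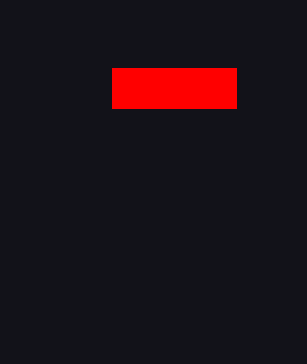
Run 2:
p = 112, q = 68, s = 236, t = 108, col = 'red'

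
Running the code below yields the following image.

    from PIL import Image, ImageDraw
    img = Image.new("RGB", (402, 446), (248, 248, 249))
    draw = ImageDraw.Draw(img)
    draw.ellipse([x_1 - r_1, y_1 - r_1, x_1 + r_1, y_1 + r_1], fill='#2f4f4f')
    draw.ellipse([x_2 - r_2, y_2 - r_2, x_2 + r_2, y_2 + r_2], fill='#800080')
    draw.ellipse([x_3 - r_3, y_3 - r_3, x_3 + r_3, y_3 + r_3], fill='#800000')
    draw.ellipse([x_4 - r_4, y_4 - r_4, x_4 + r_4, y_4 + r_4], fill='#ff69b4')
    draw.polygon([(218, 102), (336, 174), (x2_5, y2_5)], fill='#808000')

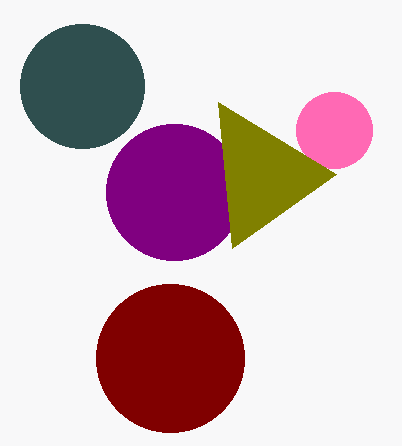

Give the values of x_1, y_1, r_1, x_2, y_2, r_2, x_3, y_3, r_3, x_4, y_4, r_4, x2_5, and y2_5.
x_1 = 82
y_1 = 86
r_1 = 62
x_2 = 174
y_2 = 192
r_2 = 68
x_3 = 170
y_3 = 358
r_3 = 74
x_4 = 334
y_4 = 130
r_4 = 38
x2_5 = 232
y2_5 = 248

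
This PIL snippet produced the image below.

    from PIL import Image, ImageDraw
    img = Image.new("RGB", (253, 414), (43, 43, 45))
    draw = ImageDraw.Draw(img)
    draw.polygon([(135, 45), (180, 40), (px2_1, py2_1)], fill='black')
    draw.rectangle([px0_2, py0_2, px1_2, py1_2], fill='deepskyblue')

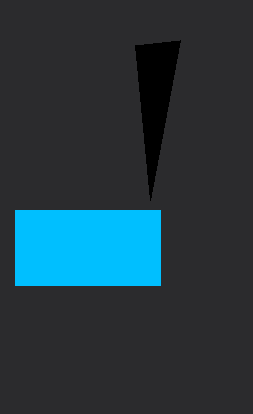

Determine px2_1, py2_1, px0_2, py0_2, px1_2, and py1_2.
px2_1 = 150, py2_1 = 200, px0_2 = 15, py0_2 = 210, px1_2 = 160, py1_2 = 285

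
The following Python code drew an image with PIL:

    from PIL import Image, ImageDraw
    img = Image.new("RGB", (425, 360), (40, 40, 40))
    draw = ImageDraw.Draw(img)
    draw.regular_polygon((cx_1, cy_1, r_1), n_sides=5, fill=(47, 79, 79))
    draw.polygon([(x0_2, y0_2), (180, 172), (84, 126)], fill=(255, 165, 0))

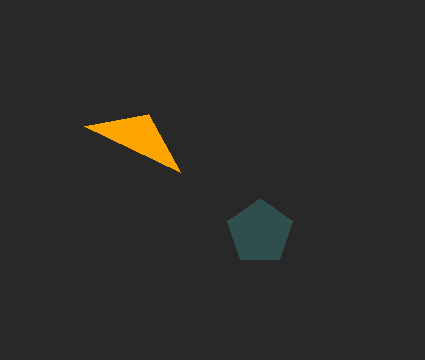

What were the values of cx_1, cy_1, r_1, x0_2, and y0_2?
cx_1 = 260, cy_1 = 232, r_1 = 34, x0_2 = 148, y0_2 = 114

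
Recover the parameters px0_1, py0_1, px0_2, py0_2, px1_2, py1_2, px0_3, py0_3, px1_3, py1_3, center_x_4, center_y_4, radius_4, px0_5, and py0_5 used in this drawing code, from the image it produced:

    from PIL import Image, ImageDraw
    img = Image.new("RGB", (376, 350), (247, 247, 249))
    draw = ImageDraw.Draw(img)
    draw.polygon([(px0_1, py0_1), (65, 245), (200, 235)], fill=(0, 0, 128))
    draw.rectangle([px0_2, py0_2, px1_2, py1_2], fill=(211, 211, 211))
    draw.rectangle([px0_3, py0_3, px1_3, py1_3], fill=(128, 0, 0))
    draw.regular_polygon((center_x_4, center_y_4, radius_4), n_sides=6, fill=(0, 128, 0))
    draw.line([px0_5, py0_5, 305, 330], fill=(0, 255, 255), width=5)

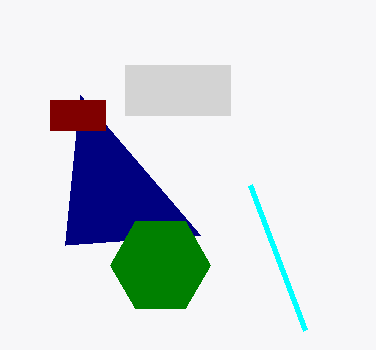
px0_1 = 80; py0_1 = 95; px0_2 = 125; py0_2 = 65; px1_2 = 230; py1_2 = 115; px0_3 = 50; py0_3 = 100; px1_3 = 105; py1_3 = 130; center_x_4 = 160; center_y_4 = 265; radius_4 = 50; px0_5 = 250; py0_5 = 185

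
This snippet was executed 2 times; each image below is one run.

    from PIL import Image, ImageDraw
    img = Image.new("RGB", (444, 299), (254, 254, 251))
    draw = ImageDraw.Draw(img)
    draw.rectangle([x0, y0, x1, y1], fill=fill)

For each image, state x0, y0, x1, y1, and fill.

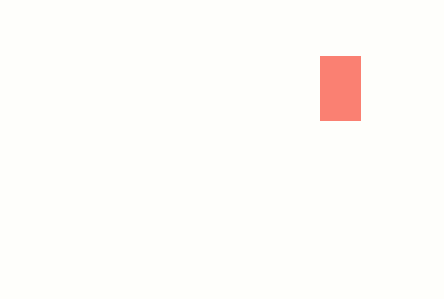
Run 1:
x0 = 320, y0 = 56, x1 = 360, y1 = 120, fill = 'salmon'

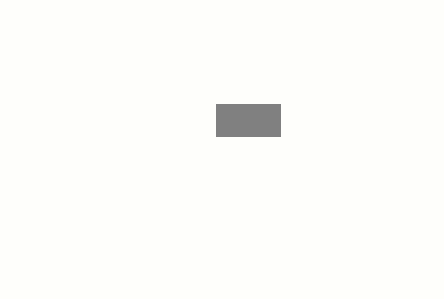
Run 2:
x0 = 216, y0 = 104, x1 = 280, y1 = 136, fill = 'gray'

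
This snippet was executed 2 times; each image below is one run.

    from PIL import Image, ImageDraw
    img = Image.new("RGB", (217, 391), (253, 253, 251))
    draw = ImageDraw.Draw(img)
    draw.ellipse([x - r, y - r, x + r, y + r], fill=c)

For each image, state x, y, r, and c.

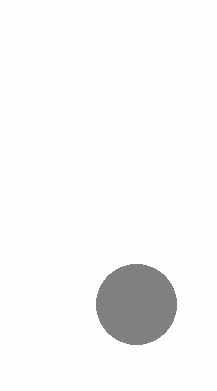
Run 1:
x = 136
y = 304
r = 40
c = 'gray'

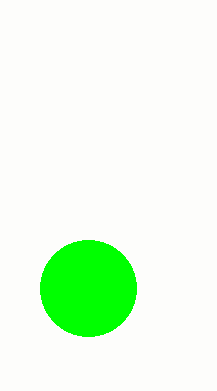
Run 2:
x = 88; y = 288; r = 48; c = 'lime'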